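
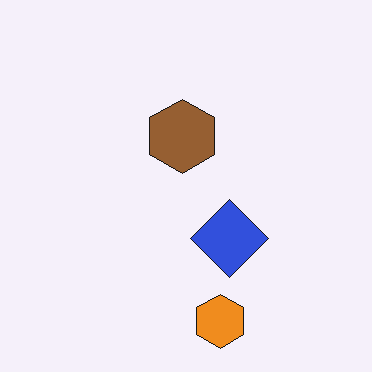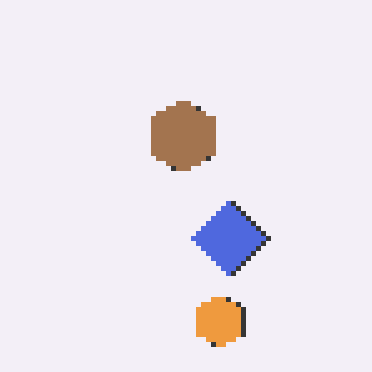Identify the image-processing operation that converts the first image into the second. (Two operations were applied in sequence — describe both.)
Given slightly reduced contrast, then mildly pixelated.

Tones are pushed toward mid-grey across the whole image — a global contrast change. Shapes are reduced to large square blocks; fine edges and outlines are lost — a downscale-then-upscale (mosaic) effect.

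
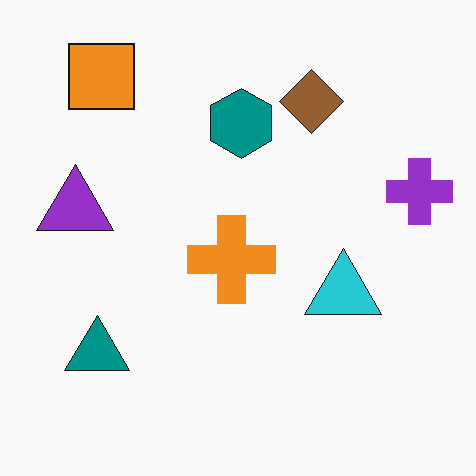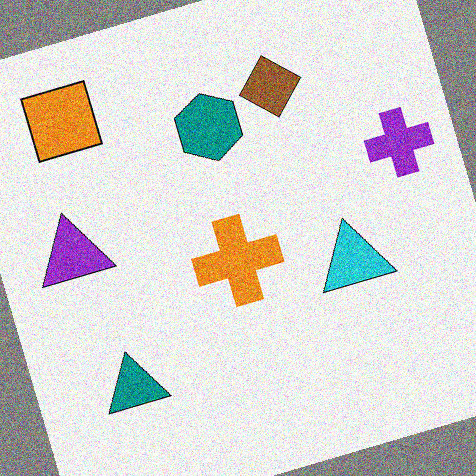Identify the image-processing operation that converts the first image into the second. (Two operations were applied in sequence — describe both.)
The second image is the first rotated counter-clockwise by a clearly visible amount, then degraded with moderate additive noise.

Every shape is tilted by the same angle and the image corners show triangular fill wedges — a whole-image rotation by a non-right angle. Random speckle covers the whole image, including the flat background.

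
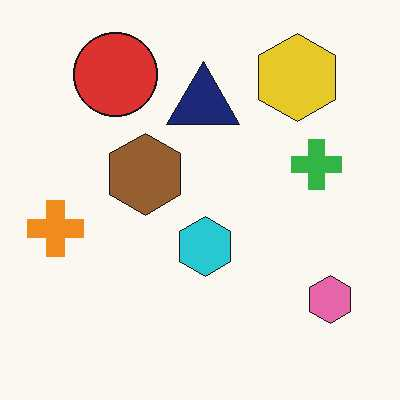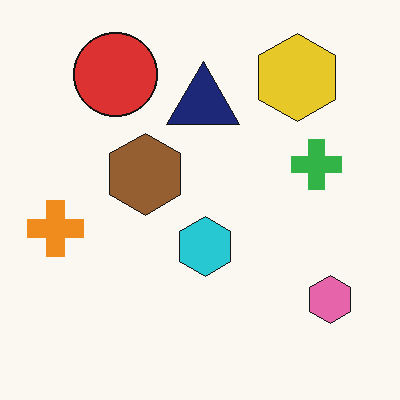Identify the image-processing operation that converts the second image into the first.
It was given moderate JPEG compression.

Blocky 8×8 compression artifacts appear around shape edges and the flat background shows ringing — characteristic JPEG degradation.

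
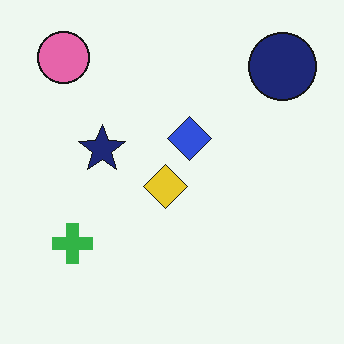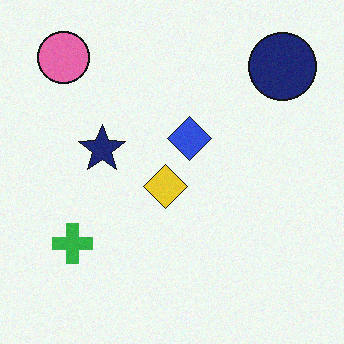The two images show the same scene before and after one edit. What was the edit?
The second image is the first degraded with light additive noise.

Random speckle covers the whole image, including the flat background.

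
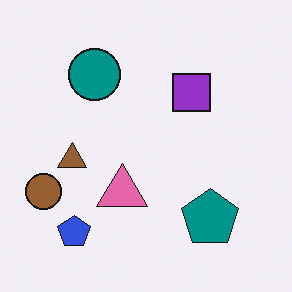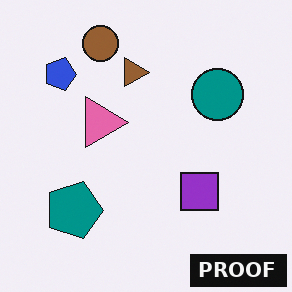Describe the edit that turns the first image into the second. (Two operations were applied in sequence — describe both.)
Rotated 90° clockwise, then watermarked with the text "PROOF" in the lower-right corner.

The brown circle sits in the left of the first image and the top of the second — consistent with a whole-image 90° clockwise rotation. A dark label reading "PROOF" appears in the lower-right corner.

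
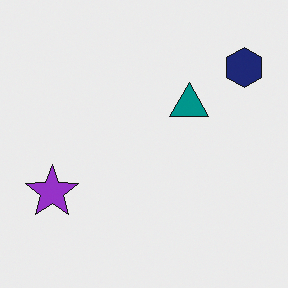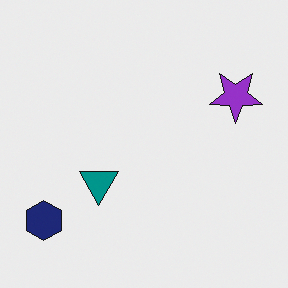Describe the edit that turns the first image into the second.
The second image is the first rotated 180°.

The navy hexagon sits in the top-right of the first image and the bottom-left of the second — consistent with a whole-image 180° rotation.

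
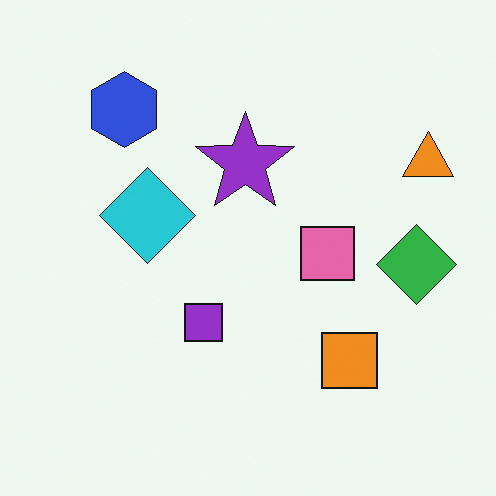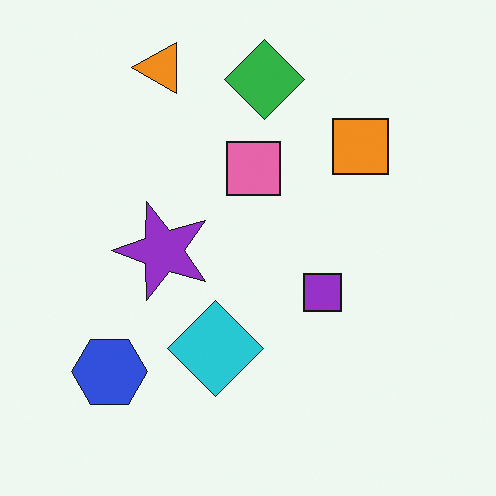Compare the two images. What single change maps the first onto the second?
This is the original image rotated 90° counter-clockwise.

The orange triangle sits in the top-right of the first image and the top-left of the second — consistent with a whole-image 90° counter-clockwise rotation.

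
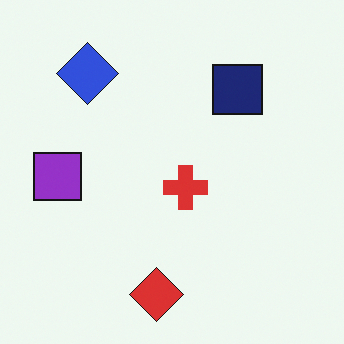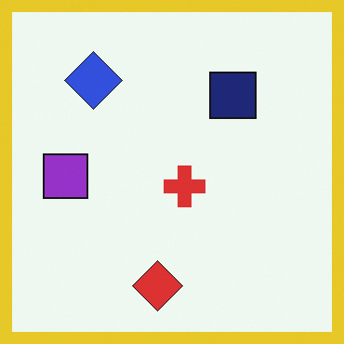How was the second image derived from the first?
This is the original image framed with a yellow border.

A solid yellow frame runs around the edge of the second image, with the content slightly shrunk inside it.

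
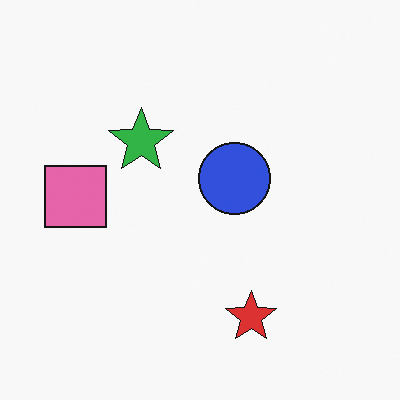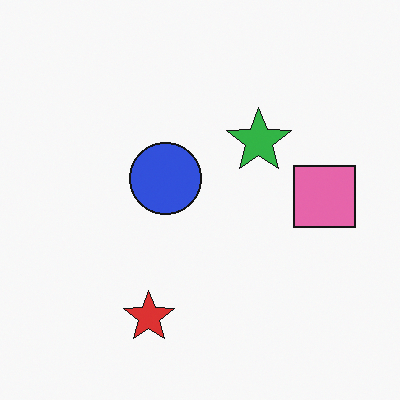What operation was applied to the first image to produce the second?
This is the original image flipped horizontally (left ↔ right).

The pink square is in the left of the first image and the right of the second — shapes on opposite sides of the vertical midline have swapped in a mirror flip.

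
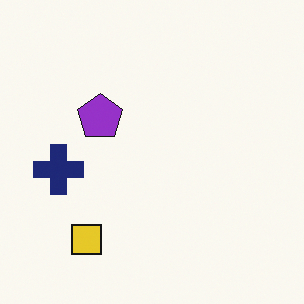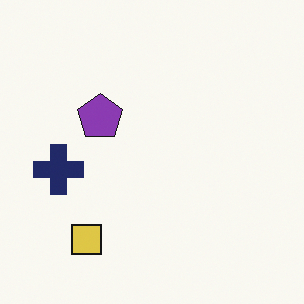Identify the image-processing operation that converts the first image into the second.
Slightly desaturated.

All colors are more muted and greyish — a global saturation change.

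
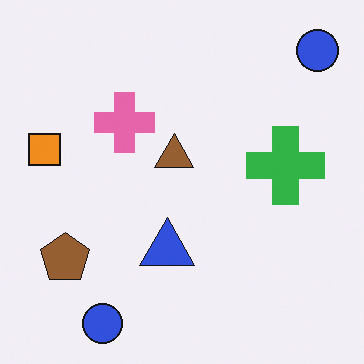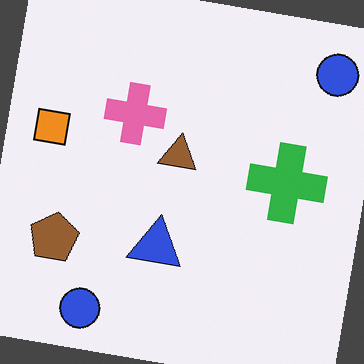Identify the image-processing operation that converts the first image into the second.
The transformation is: rotated clockwise by a small amount.

Every shape is tilted by the same angle and the image corners show triangular fill wedges — a whole-image rotation by a non-right angle.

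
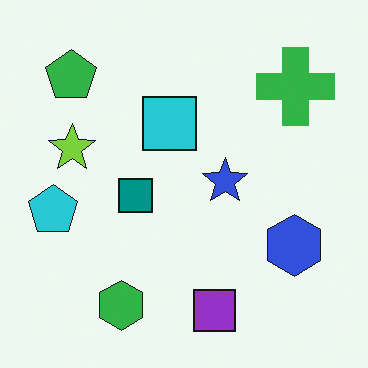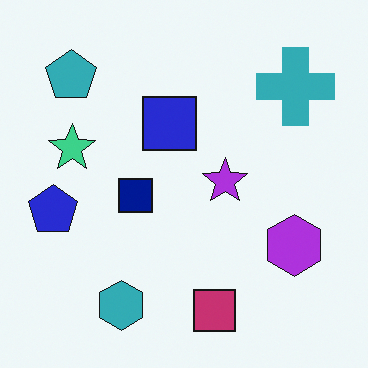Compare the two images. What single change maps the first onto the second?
The transformation is: hue-shifted slightly.

Every shape's color has rotated by the same amount around the hue wheel — a uniform hue shift.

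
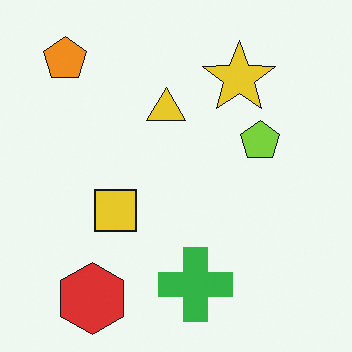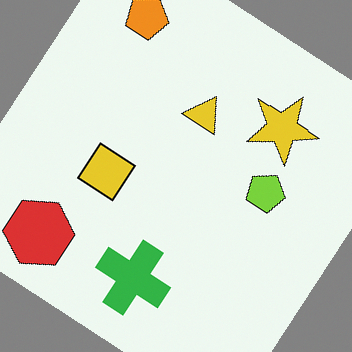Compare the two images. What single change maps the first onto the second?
The image was rotated clockwise by a large amount — several tens of degrees.

Every shape is tilted by the same angle and the image corners show triangular fill wedges — a whole-image rotation by a non-right angle.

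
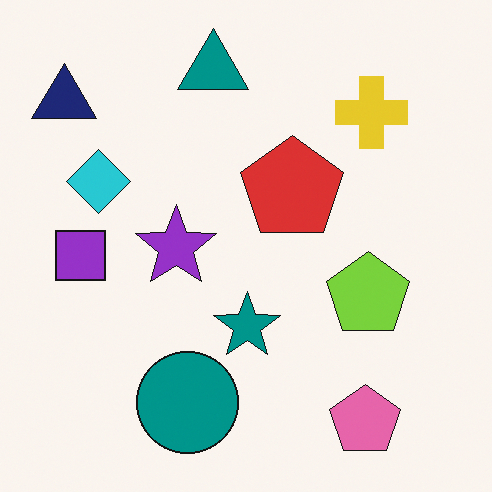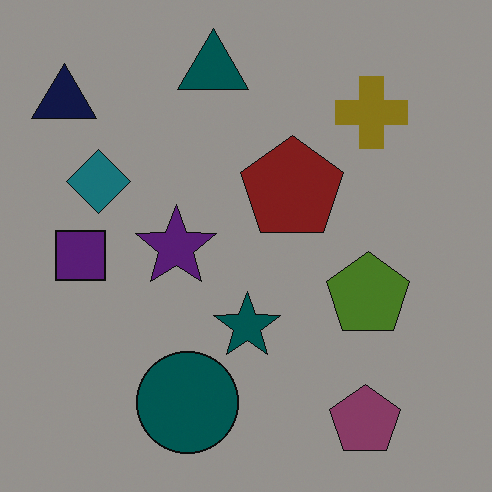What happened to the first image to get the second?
This is the original image darkened a lot.

Every pixel — background and shapes alike — is uniformly darkened.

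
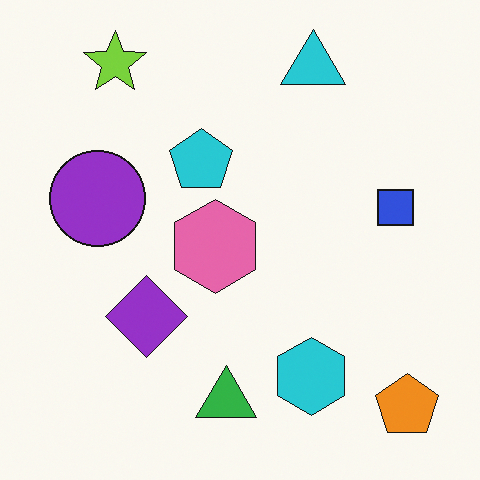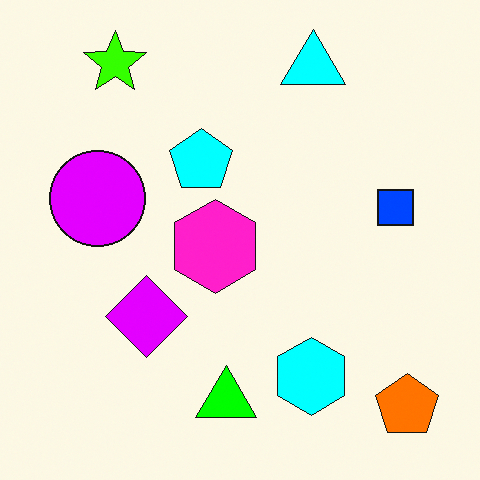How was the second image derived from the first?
Made much more vivid (saturation change).

All colors are more vivid — a global saturation change.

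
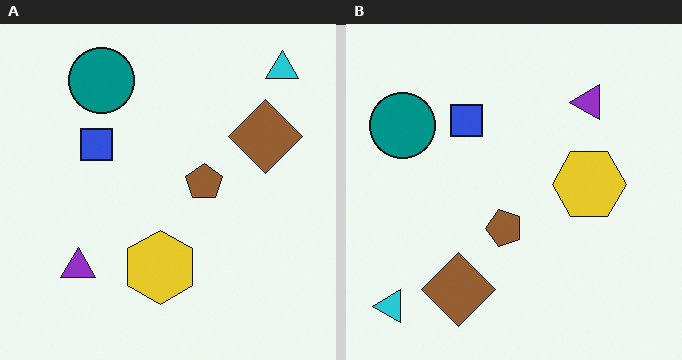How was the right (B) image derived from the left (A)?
This is the original image transposed (reflected across the top-left ↔ bottom-right diagonal).

Shapes have swapped their row and column positions — what was in the top-right is now in the bottom-left — a diagonal reflection.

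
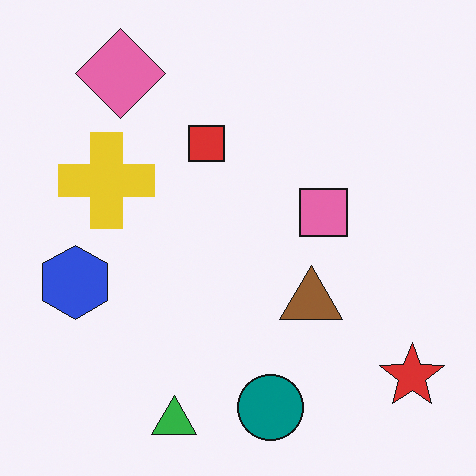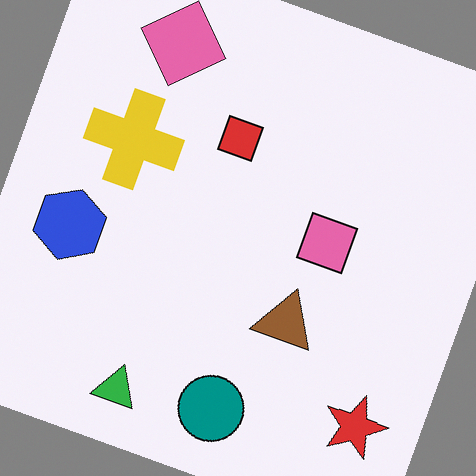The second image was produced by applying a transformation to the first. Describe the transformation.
Rotated clockwise by a moderate amount.

Every shape is tilted by the same angle and the image corners show triangular fill wedges — a whole-image rotation by a non-right angle.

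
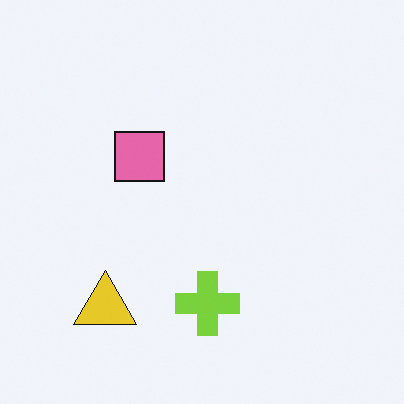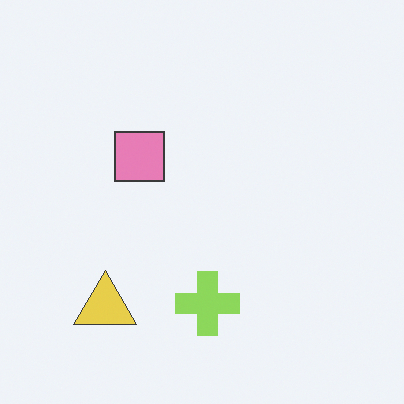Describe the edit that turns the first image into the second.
This is the original image given slightly reduced contrast.

Tones are pushed toward mid-grey across the whole image — a global contrast change.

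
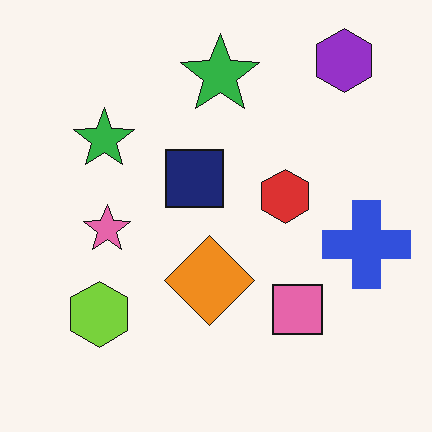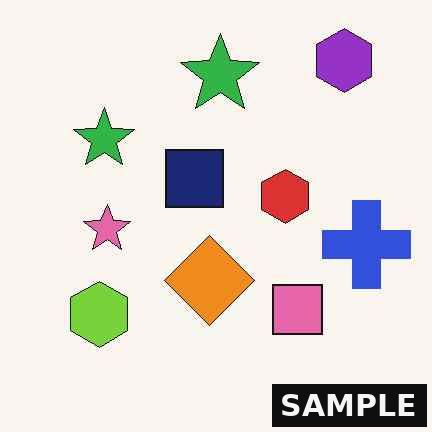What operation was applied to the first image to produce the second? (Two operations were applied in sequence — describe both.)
The transformation is: JPEG-compressed with visible artifacts, then watermarked with the text "SAMPLE" in the lower-right corner.

Blocky 8×8 compression artifacts appear around shape edges and the flat background shows ringing — characteristic JPEG degradation. A dark label reading "SAMPLE" appears in the lower-right corner.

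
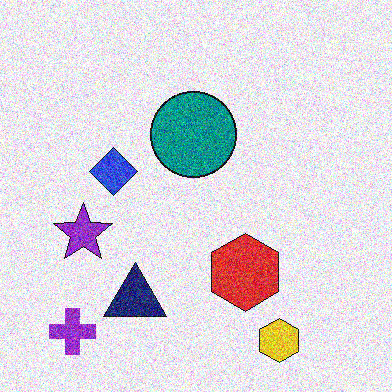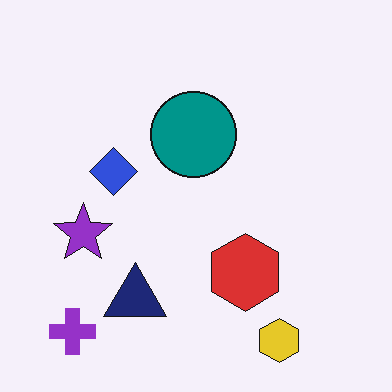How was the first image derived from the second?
It was degraded with heavy additive noise.

Random speckle covers the whole image, including the flat background.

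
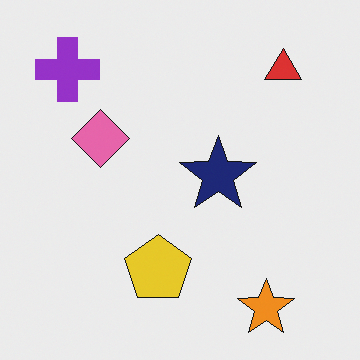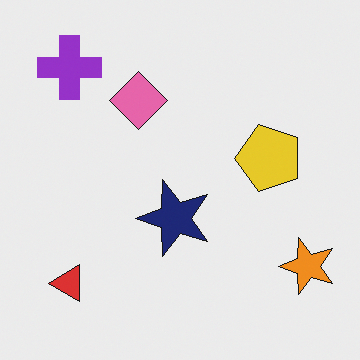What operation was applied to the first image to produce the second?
This is the original image transposed (reflected across the top-left ↔ bottom-right diagonal).

Shapes have swapped their row and column positions — what was in the top-right is now in the bottom-left — a diagonal reflection.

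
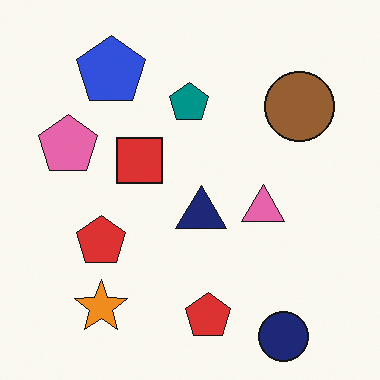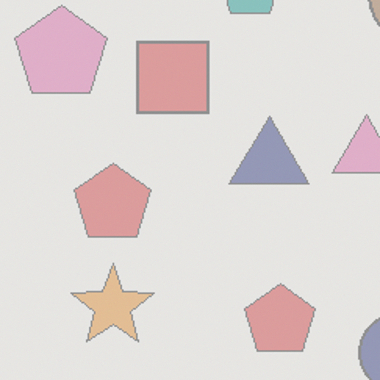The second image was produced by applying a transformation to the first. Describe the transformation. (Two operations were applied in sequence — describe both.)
It was cropped slightly and scaled back up, then given much lower contrast.

The visible shapes are larger and the field of view is narrower; shapes near the original edges may be partly or wholly outside the frame — a crop-and-rescale. Tones are pushed toward mid-grey across the whole image — a global contrast change.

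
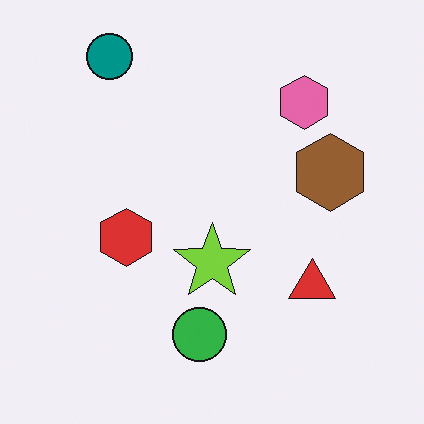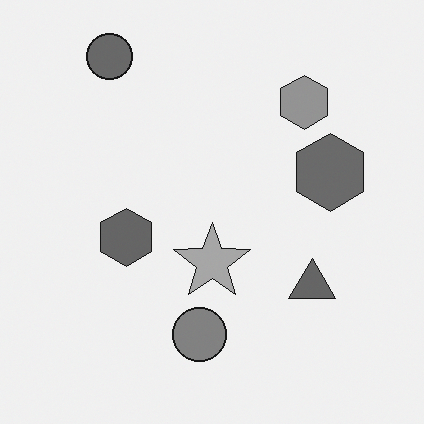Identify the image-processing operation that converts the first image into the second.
The image was converted to grayscale.

All color is removed — every shape is now a shade of grey.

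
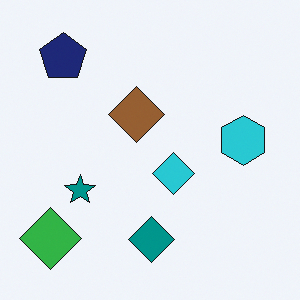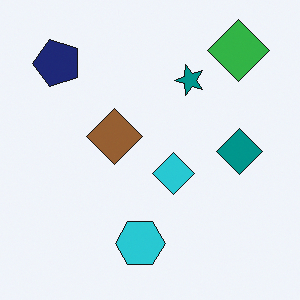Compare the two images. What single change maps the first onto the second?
The second image is the first transposed (reflected across the top-left ↔ bottom-right diagonal).

Shapes have swapped their row and column positions — what was in the top-right is now in the bottom-left — a diagonal reflection.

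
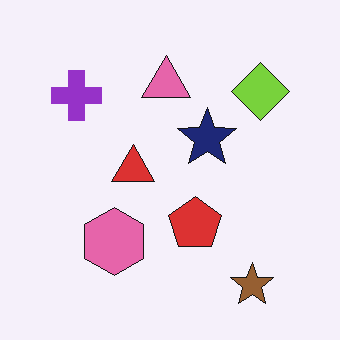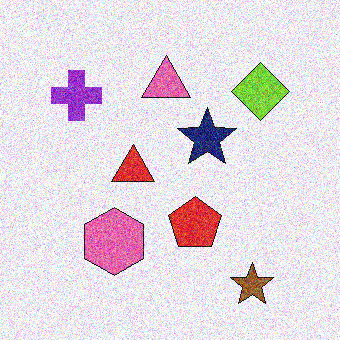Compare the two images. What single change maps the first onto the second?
The transformation is: degraded with heavy additive noise.

Random speckle covers the whole image, including the flat background.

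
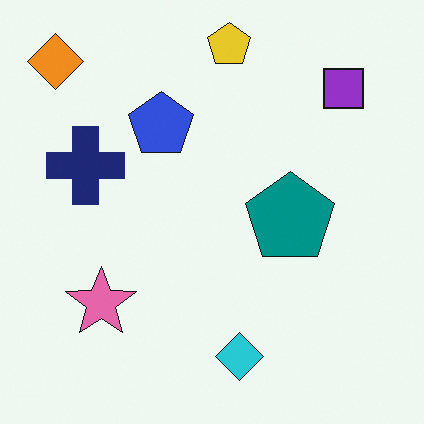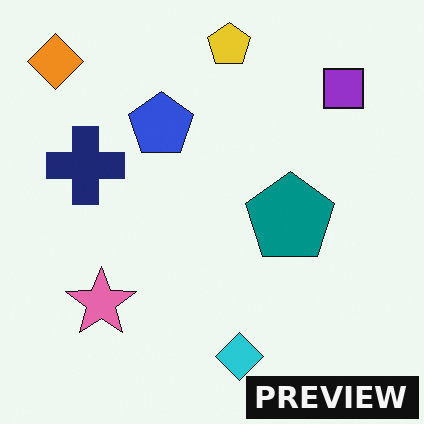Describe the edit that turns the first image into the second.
The second image is the first watermarked with the text "PREVIEW" in the lower-right corner.

A dark label reading "PREVIEW" appears in the lower-right corner.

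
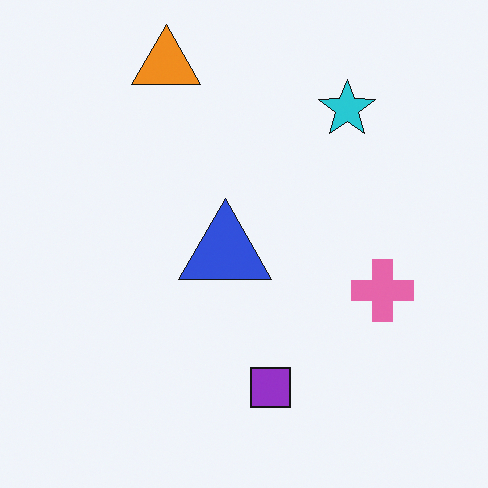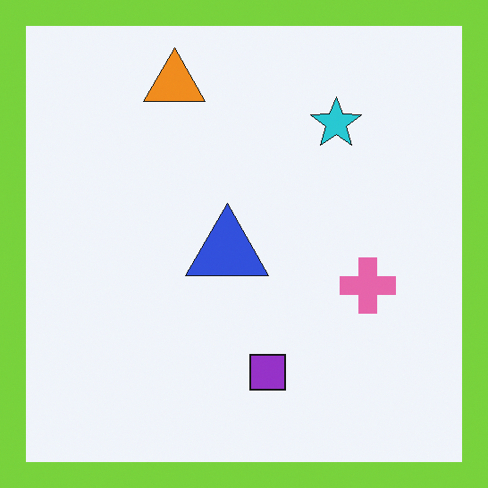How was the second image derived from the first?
The second image is the first framed with a lime border.

A solid lime frame runs around the edge of the second image, with the content slightly shrunk inside it.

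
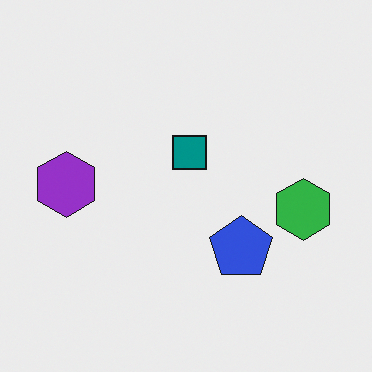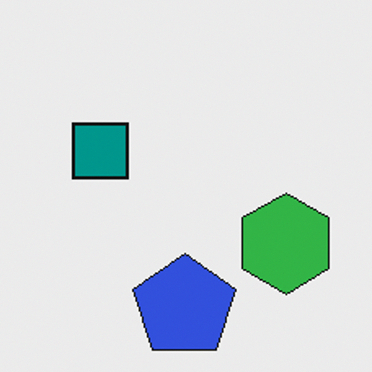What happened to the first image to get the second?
It was cropped to a noticeably smaller region and rescaled.

The visible shapes are larger and the field of view is narrower; shapes near the original edges may be partly or wholly outside the frame — a crop-and-rescale.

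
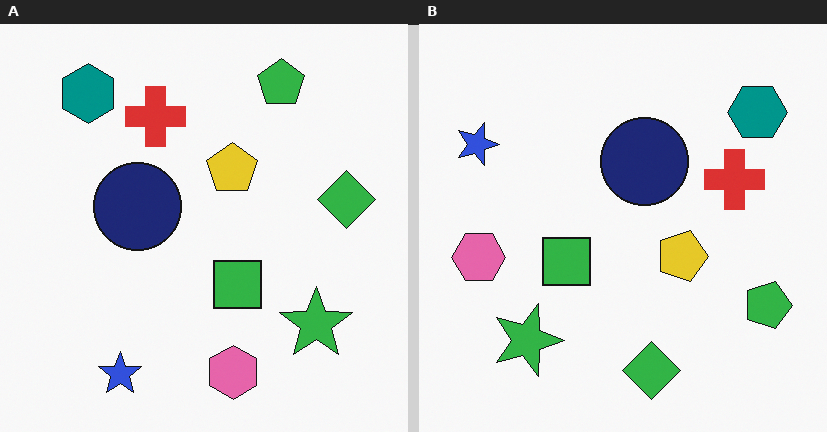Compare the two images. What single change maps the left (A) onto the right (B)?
The transformation is: rotated 90° clockwise.

The teal hexagon sits in the top-left of the left (A) image and the top-right of the right (B) — consistent with a whole-image 90° clockwise rotation.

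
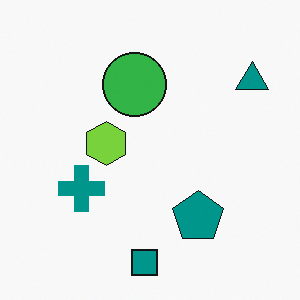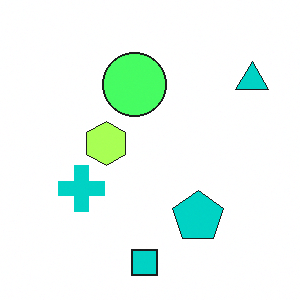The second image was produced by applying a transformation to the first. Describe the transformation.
The second image is the first noticeably brightened.

Every pixel — background and shapes alike — is uniformly brightened.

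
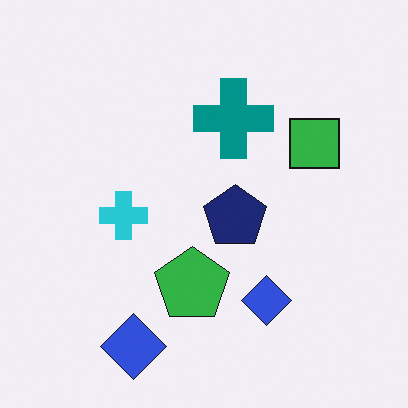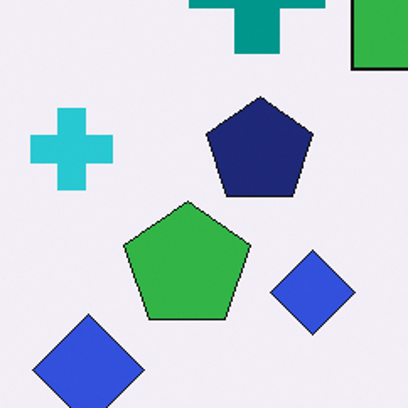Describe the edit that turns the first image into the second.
The second image is the first cropped tightly and scaled back up.

The visible shapes are larger and the field of view is narrower; shapes near the original edges may be partly or wholly outside the frame — a crop-and-rescale.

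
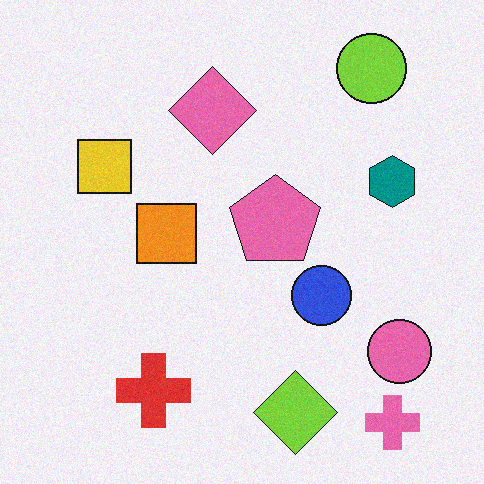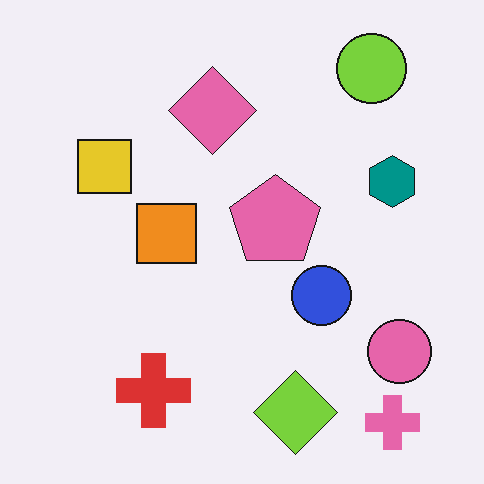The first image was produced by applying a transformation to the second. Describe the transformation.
The transformation is: degraded with light additive noise.

Random speckle covers the whole image, including the flat background.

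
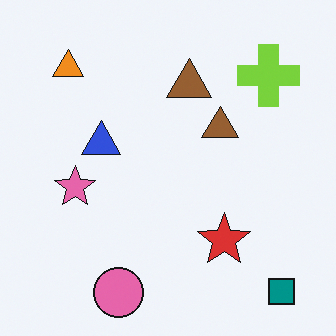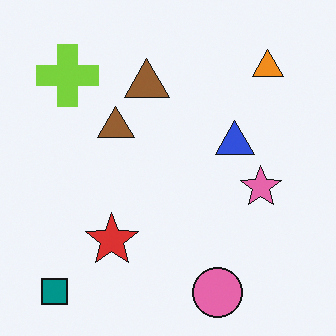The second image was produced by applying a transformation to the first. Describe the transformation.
Flipped horizontally (left ↔ right).

The teal square is in the bottom-right of the first image and the bottom-left of the second — shapes on opposite sides of the vertical midline have swapped in a mirror flip.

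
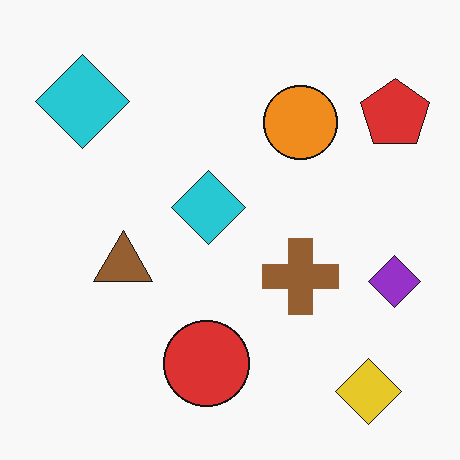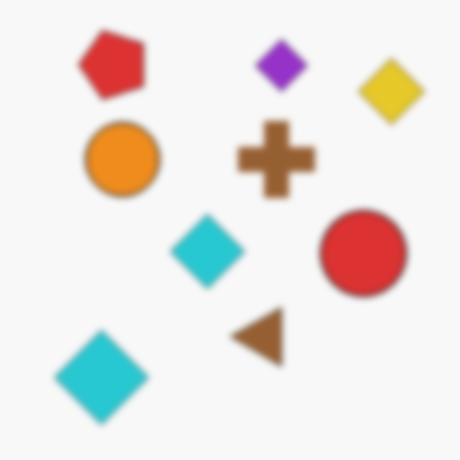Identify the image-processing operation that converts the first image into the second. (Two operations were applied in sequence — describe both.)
Moderately blurred, then rotated 90° counter-clockwise.

Shape edges and outlines are uniformly softened across the whole image. The yellow diamond sits in the bottom-right of the first image and the top-right of the second — consistent with a whole-image 90° counter-clockwise rotation.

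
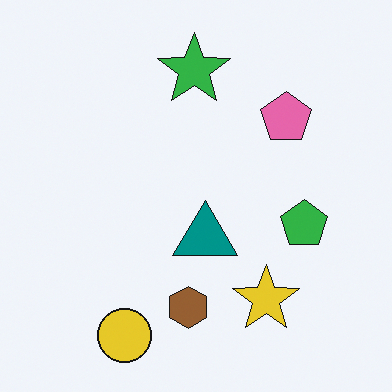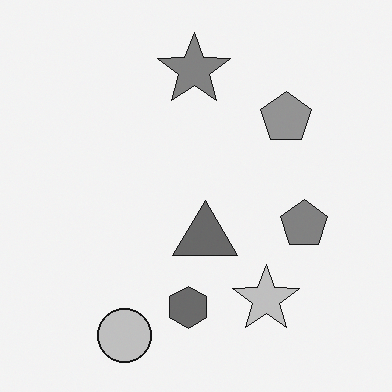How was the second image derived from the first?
The transformation is: converted to grayscale.

All color is removed — every shape is now a shade of grey.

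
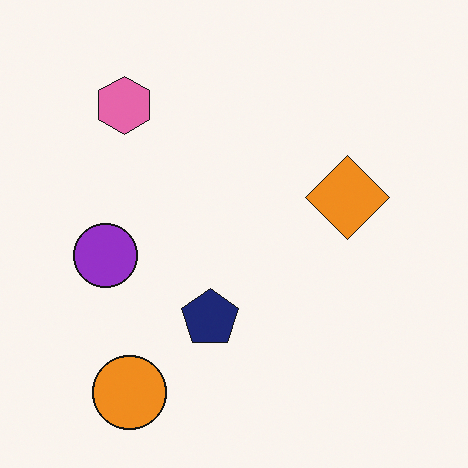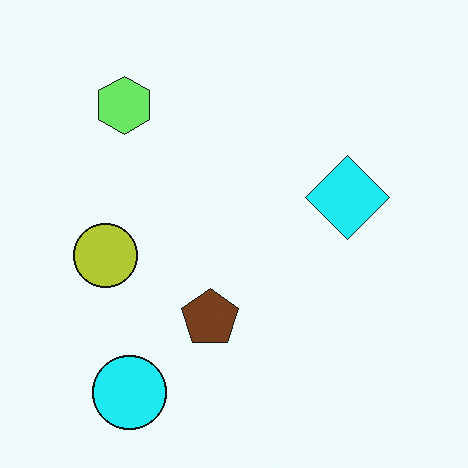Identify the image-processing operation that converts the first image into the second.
The second image is the first hue-shifted through roughly a third of the color wheel.

Every shape's color has rotated by the same amount around the hue wheel — a uniform hue shift.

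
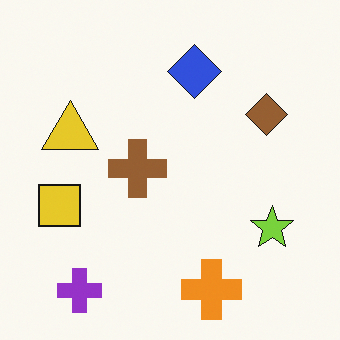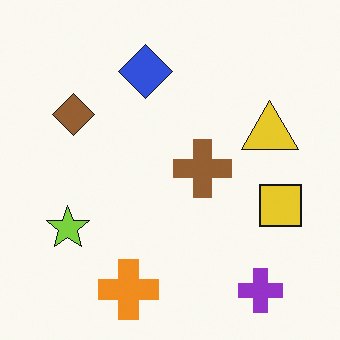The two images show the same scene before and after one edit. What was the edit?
The image was flipped horizontally (left ↔ right).

The yellow square is in the left of the first image and the right of the second — shapes on opposite sides of the vertical midline have swapped in a mirror flip.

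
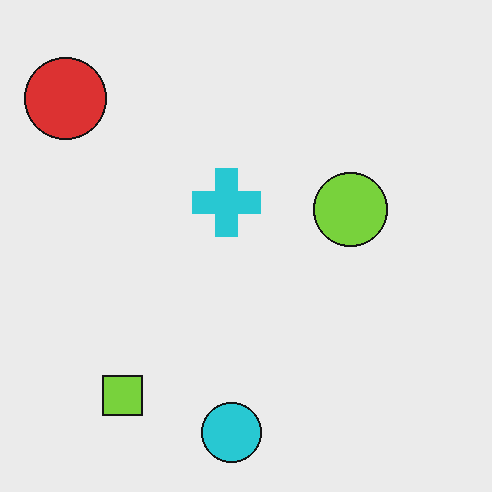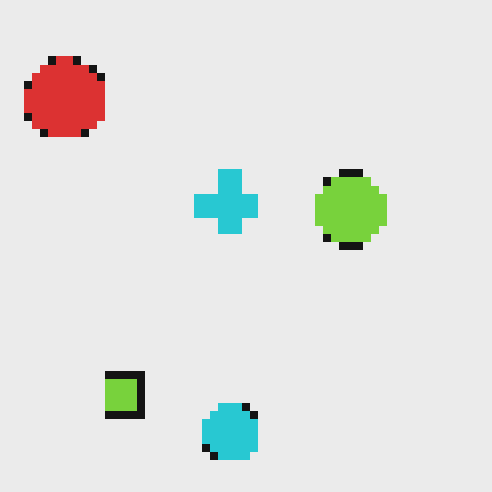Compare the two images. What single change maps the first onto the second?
It was moderately pixelated.

Shapes are reduced to large square blocks; fine edges and outlines are lost — a downscale-then-upscale (mosaic) effect.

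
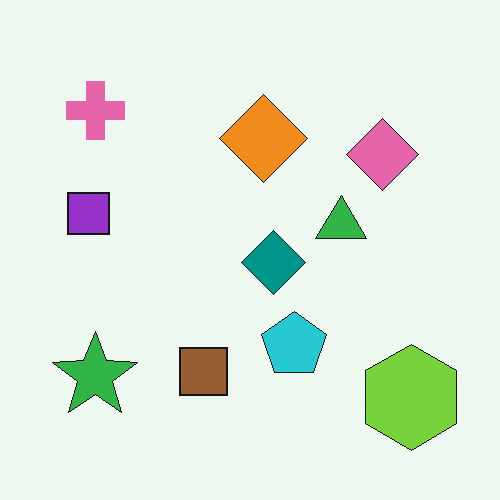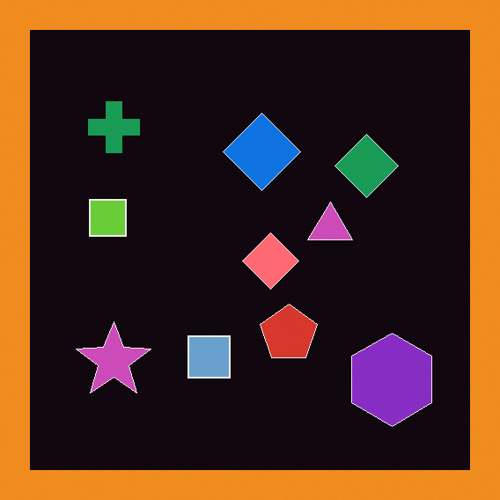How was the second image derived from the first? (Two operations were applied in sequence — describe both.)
Color-inverted (negative), then framed with a orange border.

The light background has become dark and every shape's color is its complement — a photographic negative. A solid orange frame runs around the edge of the second image, with the content slightly shrunk inside it.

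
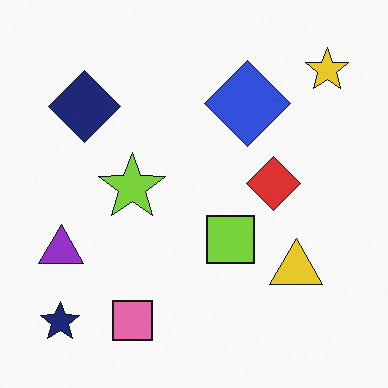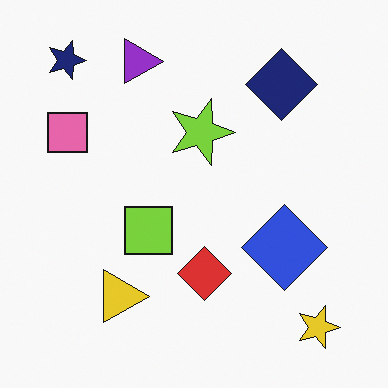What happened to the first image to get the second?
It was rotated 90° clockwise.

The navy star sits in the bottom-left of the first image and the top-left of the second — consistent with a whole-image 90° clockwise rotation.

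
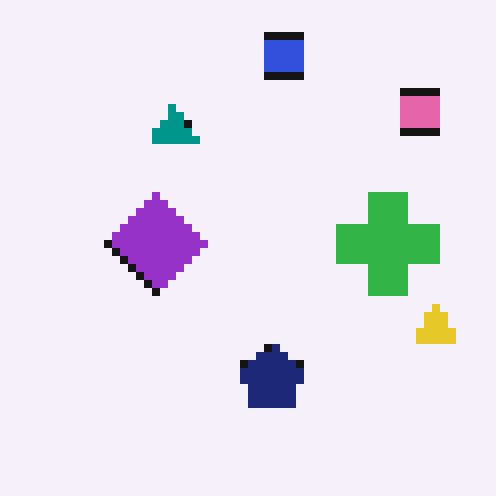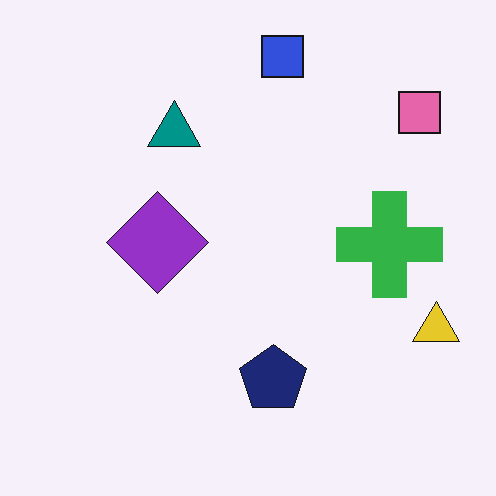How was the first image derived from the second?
It was moderately pixelated.

Shapes are reduced to large square blocks; fine edges and outlines are lost — a downscale-then-upscale (mosaic) effect.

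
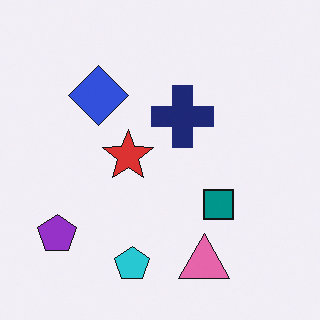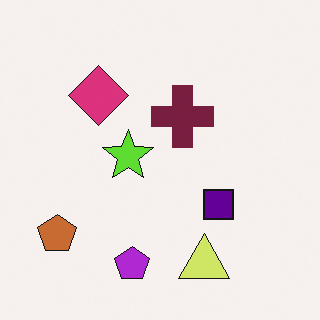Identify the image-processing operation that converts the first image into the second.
This is the original image hue-shifted noticeably.

Every shape's color has rotated by the same amount around the hue wheel — a uniform hue shift.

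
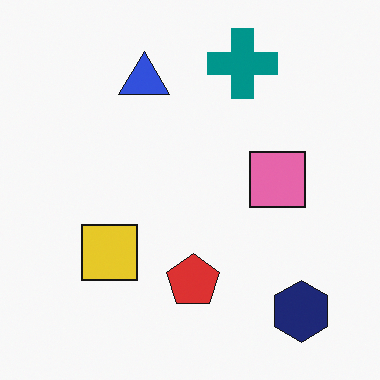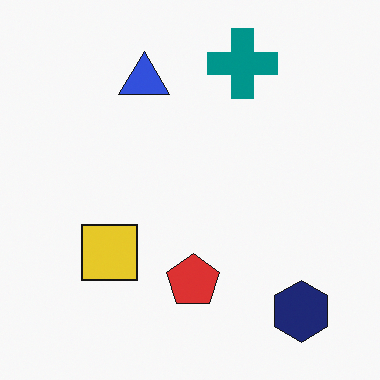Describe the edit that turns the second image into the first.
The image was overlaid with an additional pink square.

A pink square appears in the first image that is absent from the second.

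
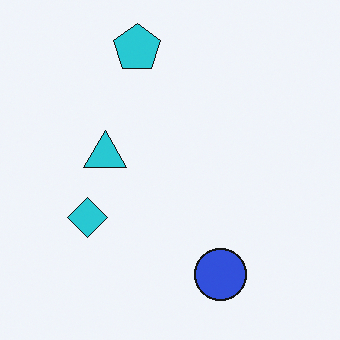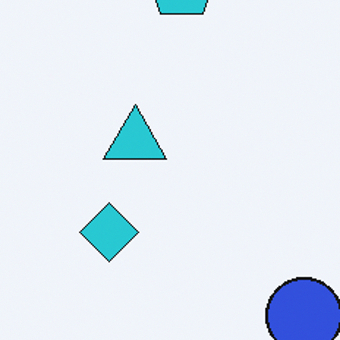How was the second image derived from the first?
The transformation is: cropped slightly and scaled back up.

The visible shapes are larger and the field of view is narrower; shapes near the original edges may be partly or wholly outside the frame — a crop-and-rescale.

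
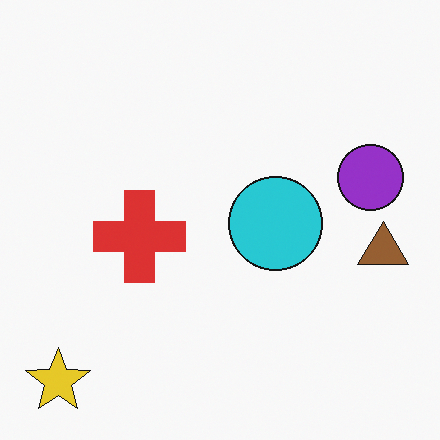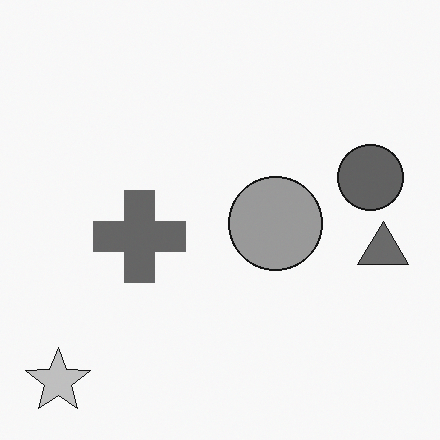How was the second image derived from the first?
It was converted to grayscale.

All color is removed — every shape is now a shade of grey.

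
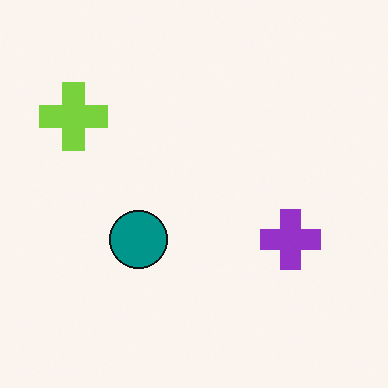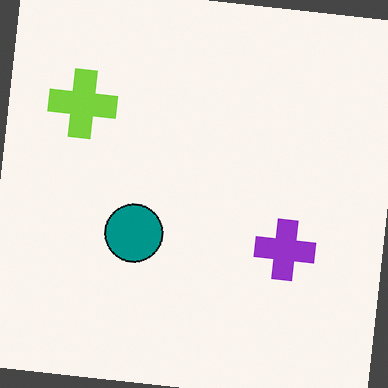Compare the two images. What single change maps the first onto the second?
The image was rotated clockwise by a few degrees.

Every shape is tilted by the same angle and the image corners show triangular fill wedges — a whole-image rotation by a non-right angle.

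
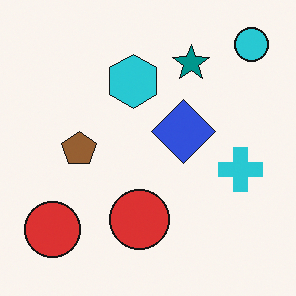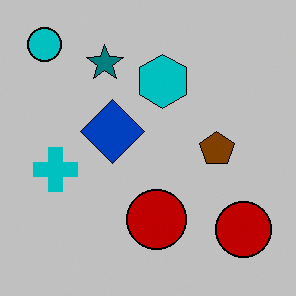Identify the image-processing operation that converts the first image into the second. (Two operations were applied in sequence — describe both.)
The transformation is: flipped horizontally (left ↔ right), then aggressively posterized.

The cyan circle is in the top-right of the first image and the top-left of the second — shapes on opposite sides of the vertical midline have swapped in a mirror flip. Each flat color has snapped to a coarser quantized level — most visibly, the near-white background has dropped to a flat grey.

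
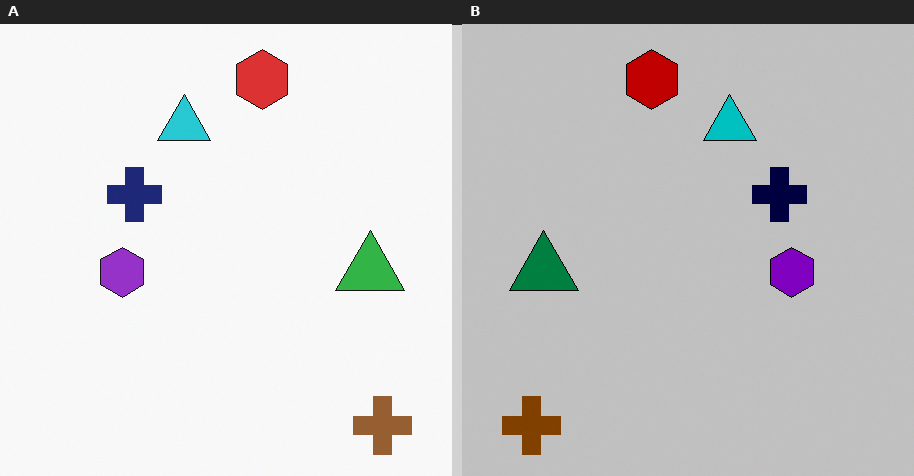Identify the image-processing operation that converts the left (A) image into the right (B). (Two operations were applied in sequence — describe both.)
This is the original image flipped horizontally (left ↔ right), then heavily posterized to just a handful of flat colors.

The brown cross is in the bottom-right of the left (A) image and the bottom-left of the right (B) — shapes on opposite sides of the vertical midline have swapped in a mirror flip. Each flat color has snapped to a coarser quantized level — most visibly, the near-white background has dropped to a flat grey.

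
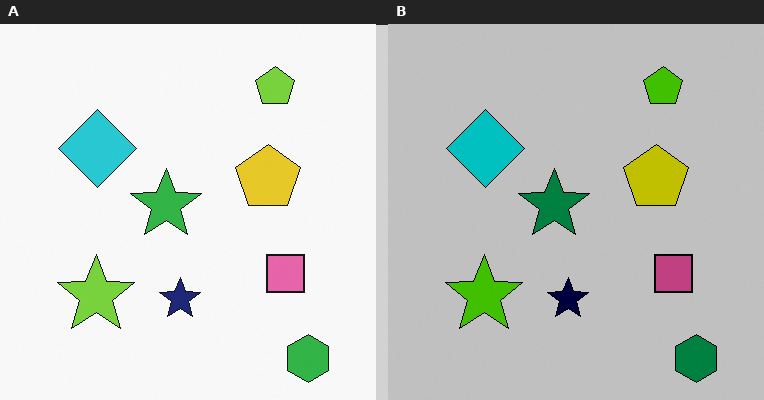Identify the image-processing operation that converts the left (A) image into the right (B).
It was heavily posterized to just a handful of flat colors.

Each flat color has snapped to a coarser quantized level — most visibly, the near-white background has dropped to a flat grey.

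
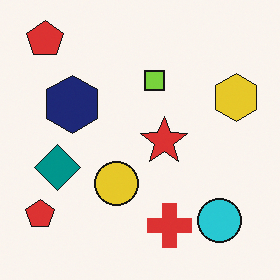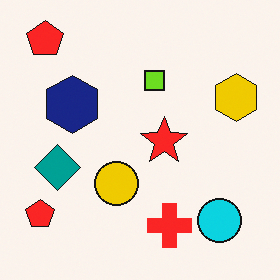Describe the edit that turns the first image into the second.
The transformation is: slightly oversaturated.

All colors are more vivid — a global saturation change.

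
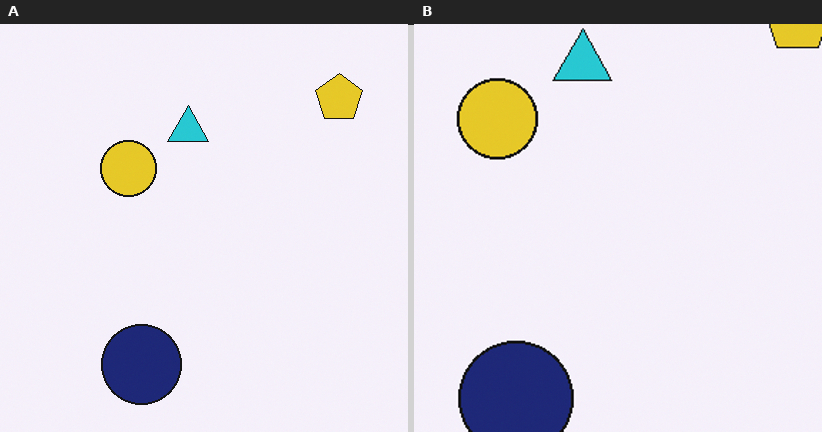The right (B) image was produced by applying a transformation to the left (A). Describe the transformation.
It was cropped slightly and scaled back up.

The visible shapes are larger and the field of view is narrower; shapes near the original edges may be partly or wholly outside the frame — a crop-and-rescale.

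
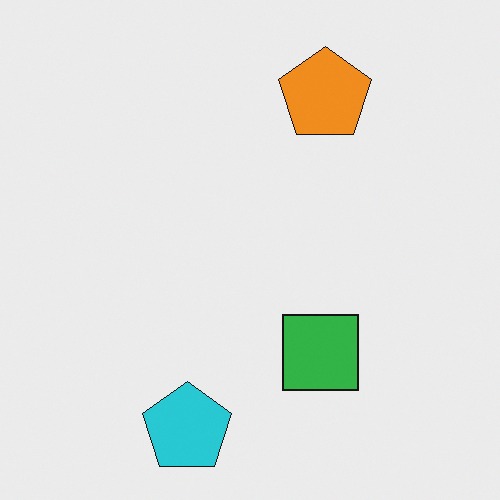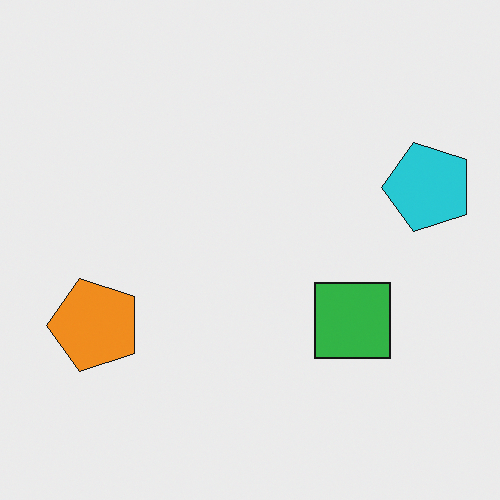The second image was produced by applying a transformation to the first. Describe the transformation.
The transformation is: transposed (reflected across the top-left ↔ bottom-right diagonal).

Shapes have swapped their row and column positions — what was in the top-right is now in the bottom-left — a diagonal reflection.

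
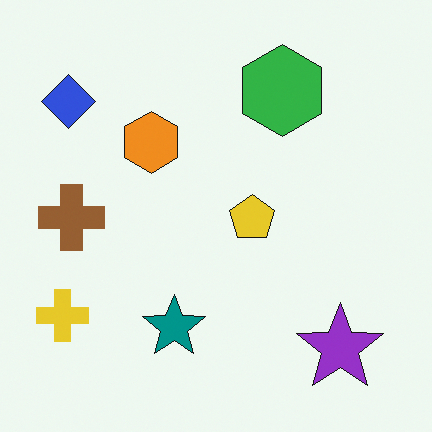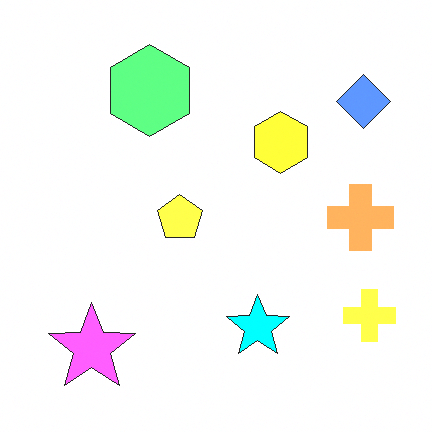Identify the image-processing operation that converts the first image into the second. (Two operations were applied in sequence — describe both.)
It was brightened a lot, then flipped horizontally (left ↔ right).

Every pixel — background and shapes alike — is uniformly brightened. The yellow cross is in the bottom-left of the first image and the bottom-right of the second — shapes on opposite sides of the vertical midline have swapped in a mirror flip.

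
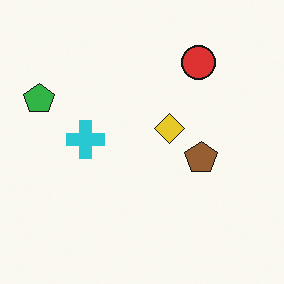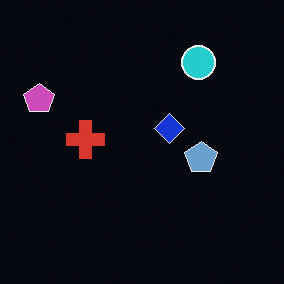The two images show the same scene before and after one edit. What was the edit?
This is the original image color-inverted (negative).

The light background has become dark and every shape's color is its complement — a photographic negative.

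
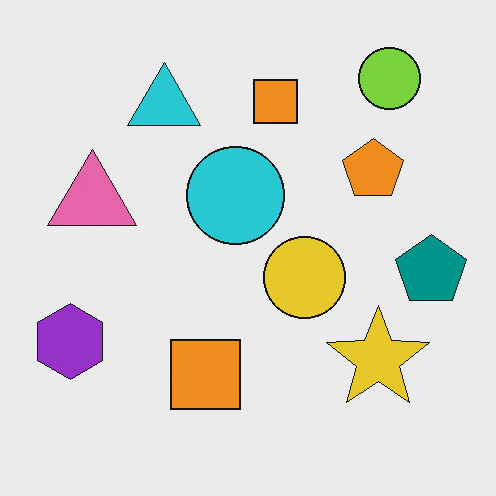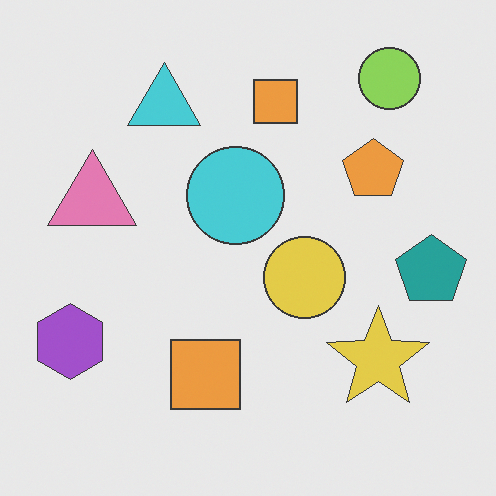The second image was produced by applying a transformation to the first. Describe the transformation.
The transformation is: given slightly reduced contrast.

Tones are pushed toward mid-grey across the whole image — a global contrast change.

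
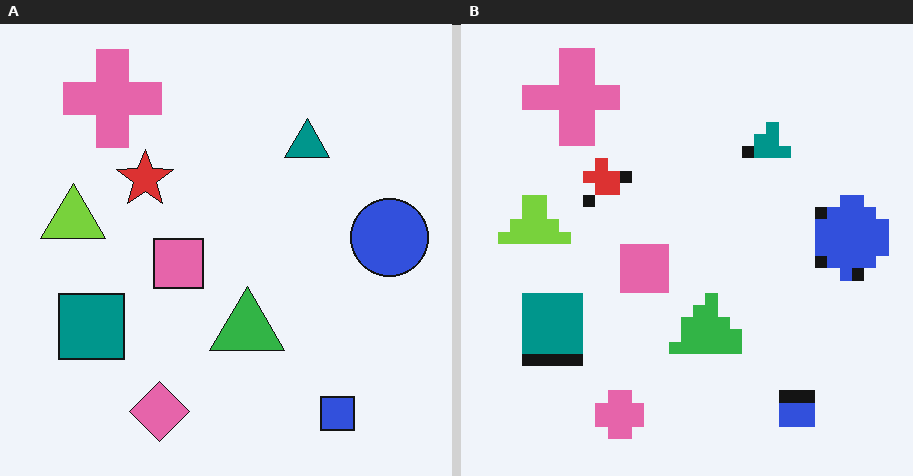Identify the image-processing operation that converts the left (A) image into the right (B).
The transformation is: heavily pixelated into large blocks.

Shapes are reduced to large square blocks; fine edges and outlines are lost — a downscale-then-upscale (mosaic) effect.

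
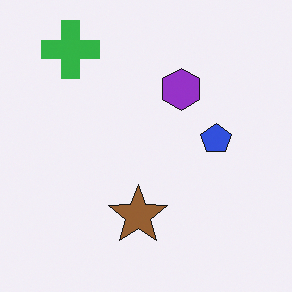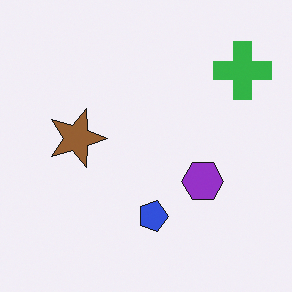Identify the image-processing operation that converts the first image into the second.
The image was rotated 90° clockwise.

The green cross sits in the top-left of the first image and the top-right of the second — consistent with a whole-image 90° clockwise rotation.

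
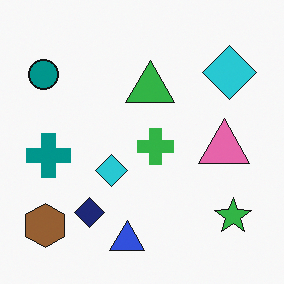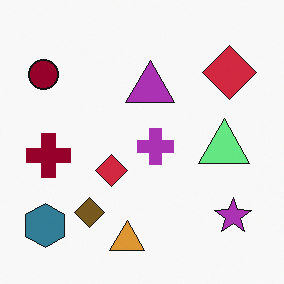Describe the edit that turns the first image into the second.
The image was hue-shifted through roughly half the color wheel.

Every shape's color has rotated by the same amount around the hue wheel — a uniform hue shift.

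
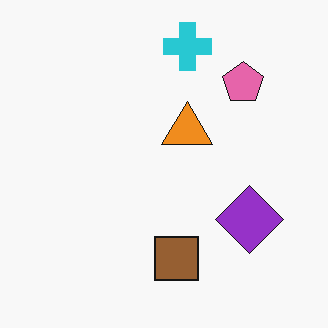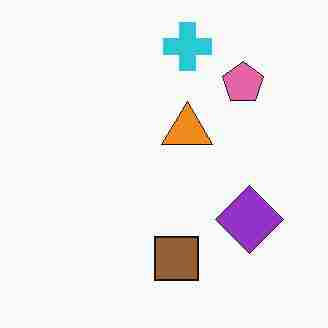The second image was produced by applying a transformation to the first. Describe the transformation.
This is the original image heavily JPEG-compressed with obvious blocking artifacts.

Blocky 8×8 compression artifacts appear around shape edges and the flat background shows ringing — characteristic JPEG degradation.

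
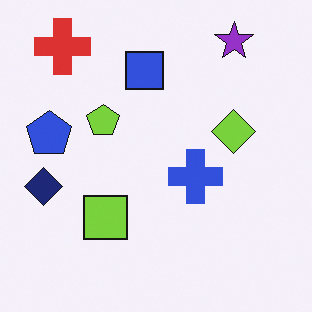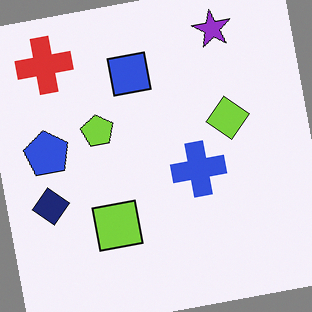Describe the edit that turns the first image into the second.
This is the original image rotated counter-clockwise by a small amount.

Every shape is tilted by the same angle and the image corners show triangular fill wedges — a whole-image rotation by a non-right angle.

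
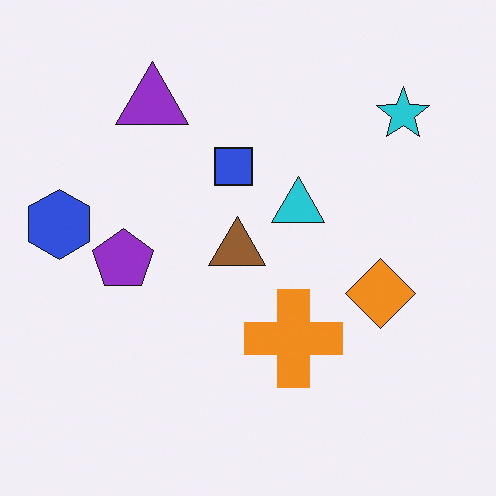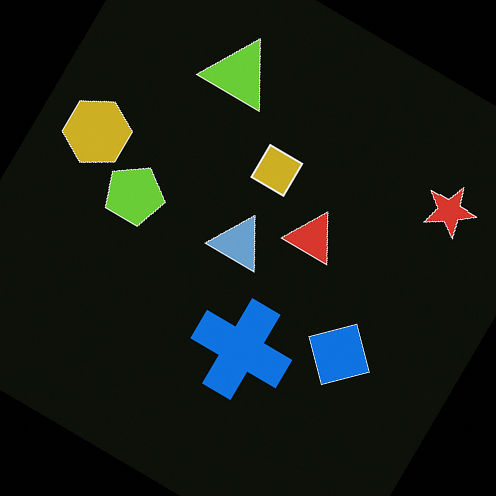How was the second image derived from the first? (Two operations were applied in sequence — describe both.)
The second image is the first color-inverted (negative), then rotated clockwise by a large amount — several tens of degrees.

The light background has become dark and every shape's color is its complement — a photographic negative. Every shape is tilted by the same angle and the image corners show triangular fill wedges — a whole-image rotation by a non-right angle.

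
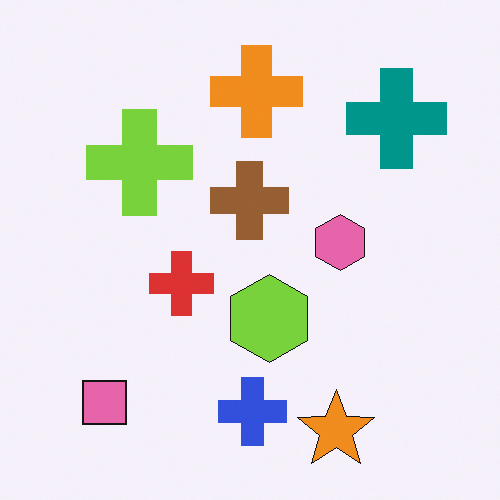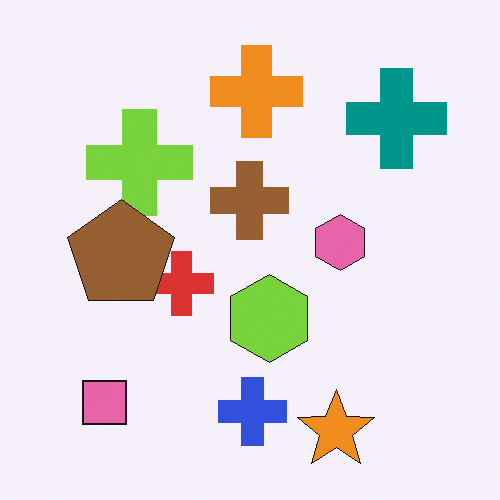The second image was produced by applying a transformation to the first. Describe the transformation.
The second image is the first overlaid with an additional brown pentagon.

A brown pentagon appears in the second image that is absent from the first.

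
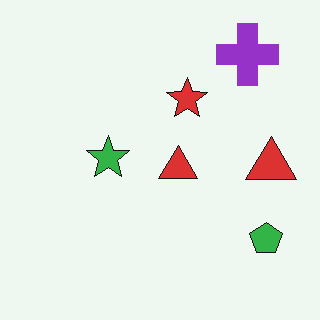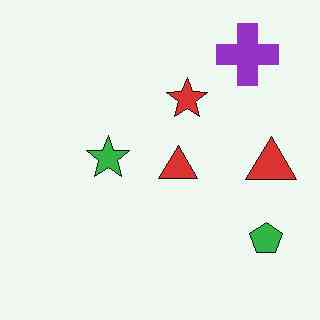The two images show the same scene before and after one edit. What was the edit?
The transformation is: JPEG-compressed with visible artifacts.

Blocky 8×8 compression artifacts appear around shape edges and the flat background shows ringing — characteristic JPEG degradation.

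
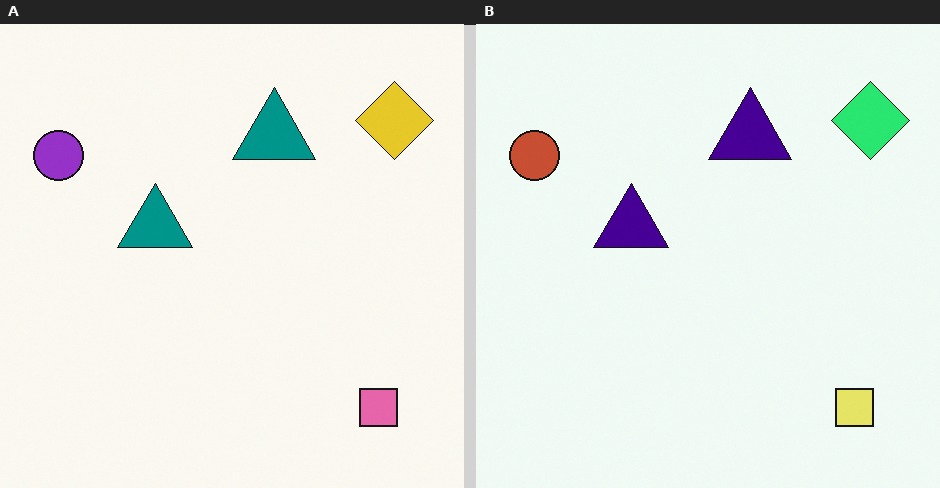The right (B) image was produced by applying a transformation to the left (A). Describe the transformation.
It was hue-shifted noticeably.

Every shape's color has rotated by the same amount around the hue wheel — a uniform hue shift.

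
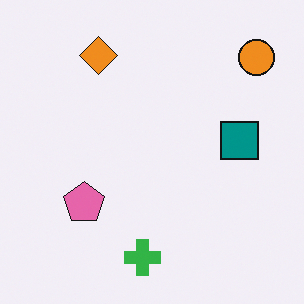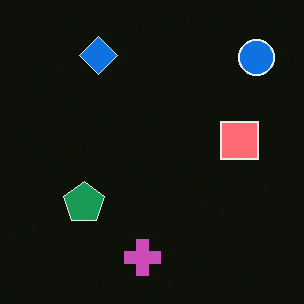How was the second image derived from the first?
It was color-inverted (negative).

The light background has become dark and every shape's color is its complement — a photographic negative.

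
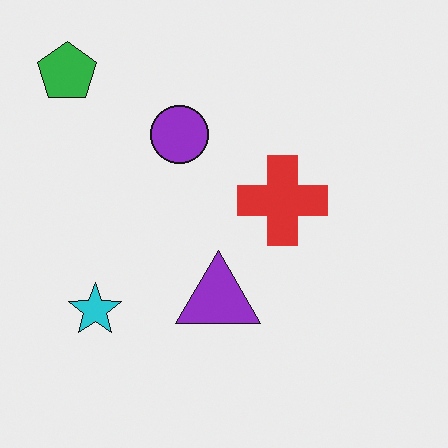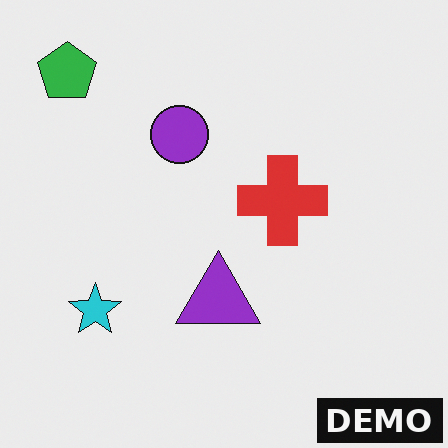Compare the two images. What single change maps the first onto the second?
It was watermarked with the text "DEMO" in the lower-right corner.

A dark label reading "DEMO" appears in the lower-right corner.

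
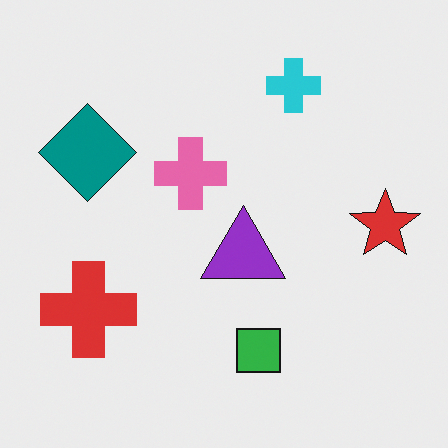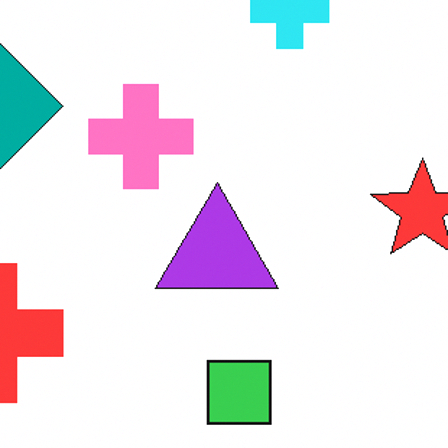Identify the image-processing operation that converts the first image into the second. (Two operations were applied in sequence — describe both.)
The image was cropped slightly and scaled back up, then brightened a little.

The visible shapes are larger and the field of view is narrower; shapes near the original edges may be partly or wholly outside the frame — a crop-and-rescale. Every pixel — background and shapes alike — is uniformly brightened.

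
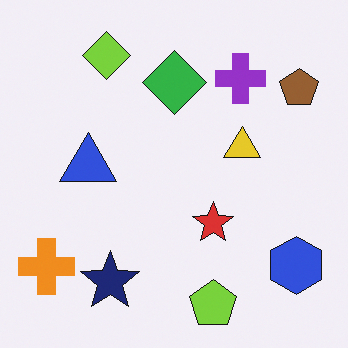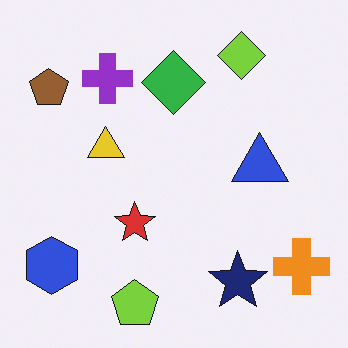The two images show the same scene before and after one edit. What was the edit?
The second image is the first flipped horizontally (left ↔ right).

The orange cross is in the bottom-left of the first image and the bottom-right of the second — shapes on opposite sides of the vertical midline have swapped in a mirror flip.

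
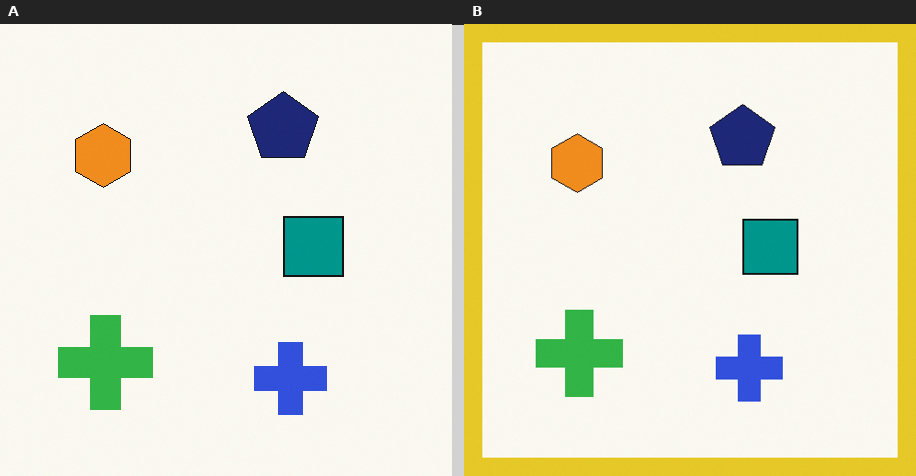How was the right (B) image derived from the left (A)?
Framed with a yellow border.

A solid yellow frame runs around the edge of the right (B) image, with the content slightly shrunk inside it.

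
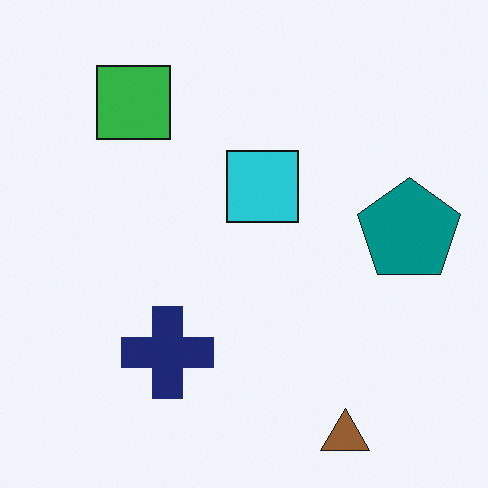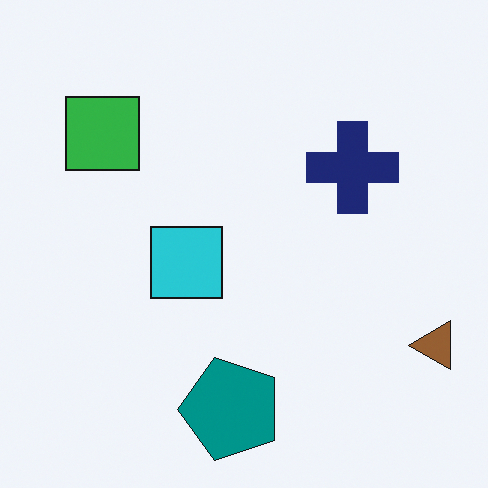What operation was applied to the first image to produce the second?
The second image is the first transposed (reflected across the top-left ↔ bottom-right diagonal).

Shapes have swapped their row and column positions — what was in the top-right is now in the bottom-left — a diagonal reflection.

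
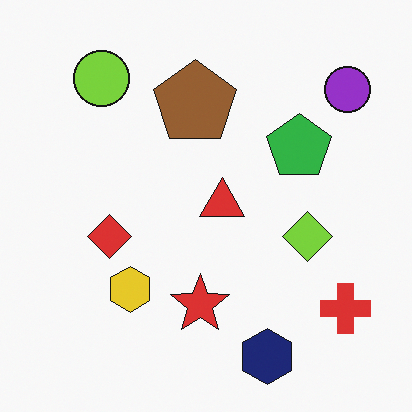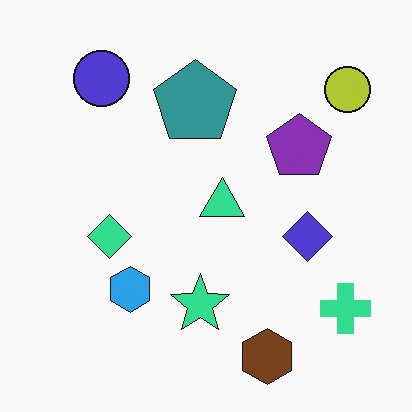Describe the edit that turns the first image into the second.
It was hue-shifted through roughly a third of the color wheel.

Every shape's color has rotated by the same amount around the hue wheel — a uniform hue shift.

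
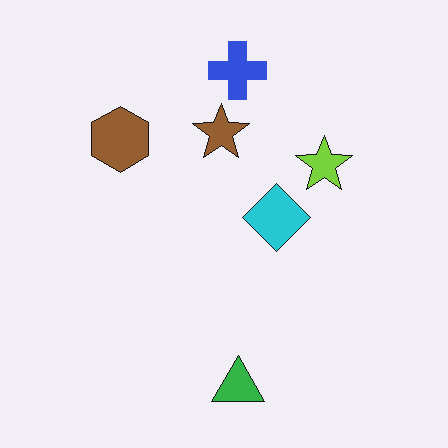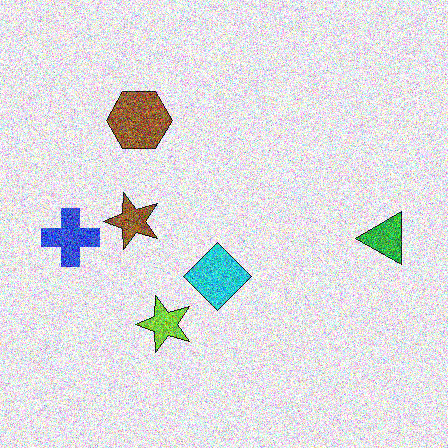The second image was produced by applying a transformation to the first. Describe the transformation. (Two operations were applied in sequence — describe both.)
This is the original image transposed (reflected across the top-left ↔ bottom-right diagonal), then degraded with heavy additive noise.

Shapes have swapped their row and column positions — what was in the top-right is now in the bottom-left — a diagonal reflection. Random speckle covers the whole image, including the flat background.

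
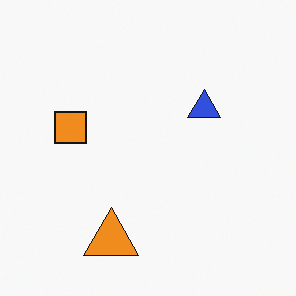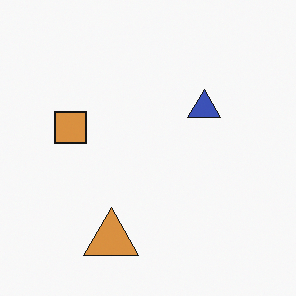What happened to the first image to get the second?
Slightly desaturated.

All colors are more muted and greyish — a global saturation change.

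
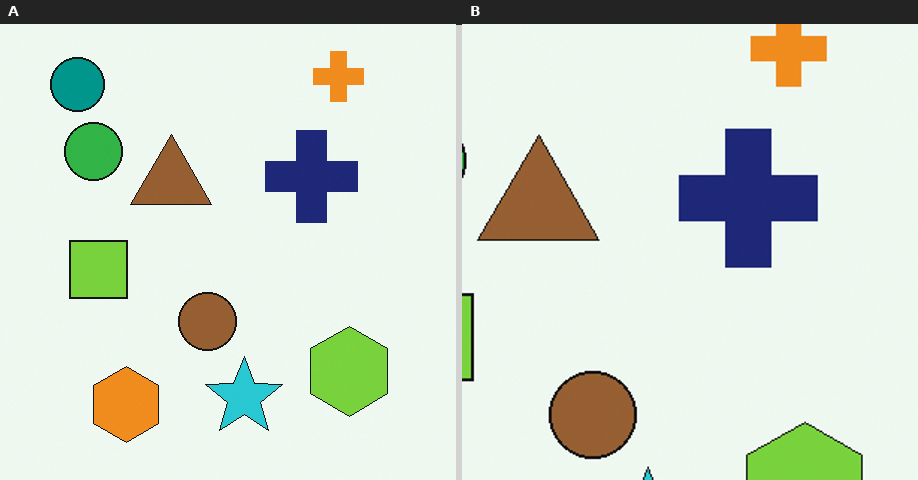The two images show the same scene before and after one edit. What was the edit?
The image was cropped slightly and scaled back up.

The visible shapes are larger and the field of view is narrower; shapes near the original edges may be partly or wholly outside the frame — a crop-and-rescale.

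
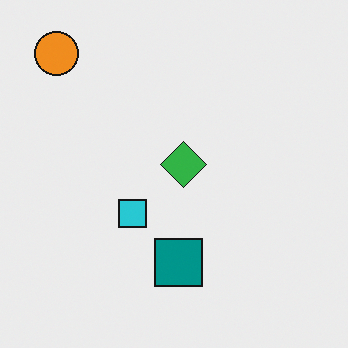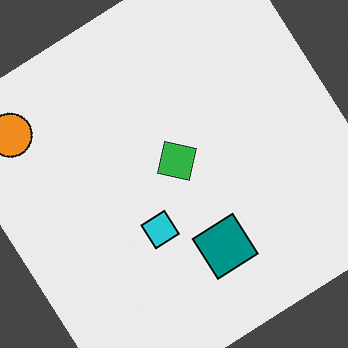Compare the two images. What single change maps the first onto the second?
The image was rotated counter-clockwise by a large amount — several tens of degrees.

Every shape is tilted by the same angle and the image corners show triangular fill wedges — a whole-image rotation by a non-right angle.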